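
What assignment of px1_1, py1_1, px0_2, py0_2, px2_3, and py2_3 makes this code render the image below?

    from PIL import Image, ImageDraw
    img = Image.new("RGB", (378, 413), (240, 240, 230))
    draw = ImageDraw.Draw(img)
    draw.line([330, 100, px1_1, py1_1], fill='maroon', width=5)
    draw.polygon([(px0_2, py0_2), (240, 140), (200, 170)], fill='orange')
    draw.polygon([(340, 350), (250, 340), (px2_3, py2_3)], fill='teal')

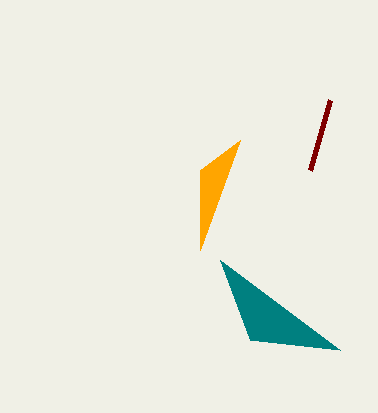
px1_1 = 310; py1_1 = 170; px0_2 = 200; py0_2 = 250; px2_3 = 220; py2_3 = 260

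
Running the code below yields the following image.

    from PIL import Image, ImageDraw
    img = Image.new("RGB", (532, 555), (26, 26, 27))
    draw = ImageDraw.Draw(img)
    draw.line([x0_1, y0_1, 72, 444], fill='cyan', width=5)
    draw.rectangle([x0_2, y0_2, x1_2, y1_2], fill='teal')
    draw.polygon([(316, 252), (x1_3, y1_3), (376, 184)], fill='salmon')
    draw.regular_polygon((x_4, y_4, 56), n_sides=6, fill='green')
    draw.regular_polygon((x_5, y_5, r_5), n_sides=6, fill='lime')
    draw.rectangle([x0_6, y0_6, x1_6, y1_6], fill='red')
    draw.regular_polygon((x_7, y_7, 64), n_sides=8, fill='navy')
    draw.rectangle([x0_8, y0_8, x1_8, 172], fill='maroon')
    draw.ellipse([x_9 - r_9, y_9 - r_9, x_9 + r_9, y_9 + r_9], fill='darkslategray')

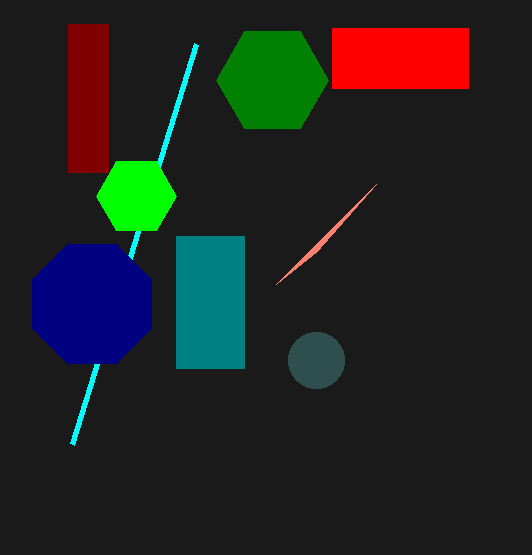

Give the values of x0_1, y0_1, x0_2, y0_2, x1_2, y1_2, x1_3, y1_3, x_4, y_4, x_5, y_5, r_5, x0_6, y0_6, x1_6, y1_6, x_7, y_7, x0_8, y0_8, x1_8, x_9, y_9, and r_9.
x0_1 = 196; y0_1 = 44; x0_2 = 176; y0_2 = 236; x1_2 = 244; y1_2 = 368; x1_3 = 276; y1_3 = 284; x_4 = 272; y_4 = 80; x_5 = 136; y_5 = 196; r_5 = 40; x0_6 = 332; y0_6 = 28; x1_6 = 468; y1_6 = 88; x_7 = 92; y_7 = 304; x0_8 = 68; y0_8 = 24; x1_8 = 108; x_9 = 316; y_9 = 360; r_9 = 28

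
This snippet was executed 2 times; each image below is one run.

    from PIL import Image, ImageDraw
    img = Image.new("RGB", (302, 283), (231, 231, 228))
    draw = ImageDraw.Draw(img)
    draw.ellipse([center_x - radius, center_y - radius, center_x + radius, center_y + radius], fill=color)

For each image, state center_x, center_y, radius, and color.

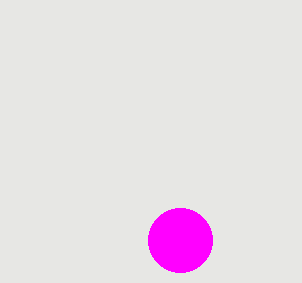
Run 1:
center_x = 180, center_y = 240, radius = 32, color = 'magenta'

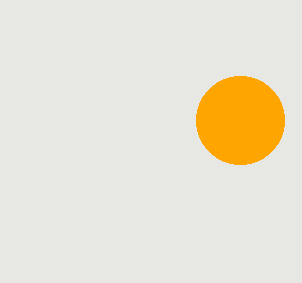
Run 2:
center_x = 240; center_y = 120; radius = 44; color = 'orange'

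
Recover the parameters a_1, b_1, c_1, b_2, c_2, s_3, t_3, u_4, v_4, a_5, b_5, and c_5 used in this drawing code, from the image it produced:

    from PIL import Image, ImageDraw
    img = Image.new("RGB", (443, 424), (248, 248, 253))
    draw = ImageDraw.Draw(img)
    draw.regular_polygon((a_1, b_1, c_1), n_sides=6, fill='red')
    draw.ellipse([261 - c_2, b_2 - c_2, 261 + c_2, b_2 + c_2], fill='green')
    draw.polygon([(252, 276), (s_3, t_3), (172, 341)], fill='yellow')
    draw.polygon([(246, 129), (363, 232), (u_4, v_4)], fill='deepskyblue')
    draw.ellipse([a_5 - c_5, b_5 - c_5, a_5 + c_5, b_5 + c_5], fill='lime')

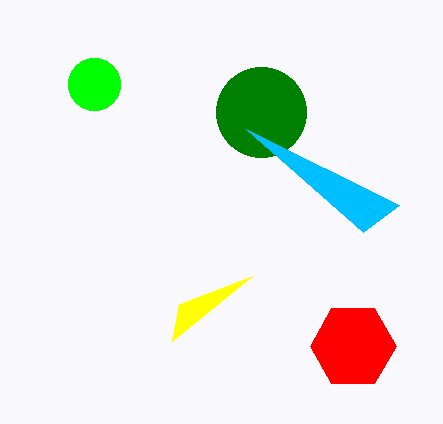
a_1 = 353
b_1 = 346
c_1 = 43
b_2 = 112
c_2 = 45
s_3 = 179
t_3 = 304
u_4 = 399
v_4 = 205
a_5 = 94
b_5 = 84
c_5 = 26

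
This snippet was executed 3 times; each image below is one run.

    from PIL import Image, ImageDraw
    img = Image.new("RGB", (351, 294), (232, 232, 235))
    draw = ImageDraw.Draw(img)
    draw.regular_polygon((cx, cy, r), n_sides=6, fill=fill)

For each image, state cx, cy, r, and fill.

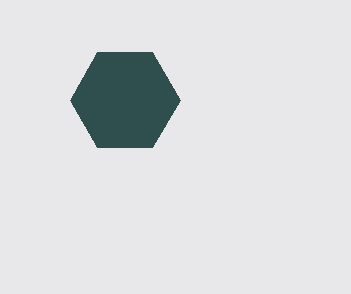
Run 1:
cx = 125; cy = 100; r = 55; fill = 'darkslategray'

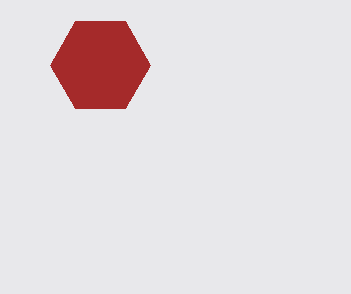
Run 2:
cx = 100, cy = 65, r = 50, fill = 'brown'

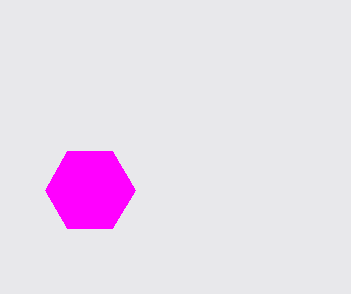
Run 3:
cx = 90
cy = 190
r = 45
fill = 'magenta'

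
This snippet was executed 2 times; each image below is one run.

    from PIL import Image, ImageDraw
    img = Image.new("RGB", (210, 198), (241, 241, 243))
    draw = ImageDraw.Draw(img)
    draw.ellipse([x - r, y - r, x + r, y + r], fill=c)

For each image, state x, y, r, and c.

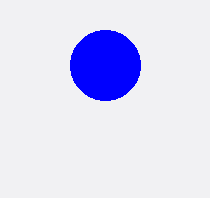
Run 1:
x = 105, y = 65, r = 35, c = 'blue'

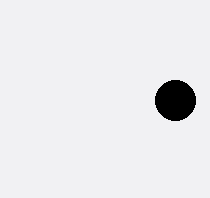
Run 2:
x = 175; y = 100; r = 20; c = 'black'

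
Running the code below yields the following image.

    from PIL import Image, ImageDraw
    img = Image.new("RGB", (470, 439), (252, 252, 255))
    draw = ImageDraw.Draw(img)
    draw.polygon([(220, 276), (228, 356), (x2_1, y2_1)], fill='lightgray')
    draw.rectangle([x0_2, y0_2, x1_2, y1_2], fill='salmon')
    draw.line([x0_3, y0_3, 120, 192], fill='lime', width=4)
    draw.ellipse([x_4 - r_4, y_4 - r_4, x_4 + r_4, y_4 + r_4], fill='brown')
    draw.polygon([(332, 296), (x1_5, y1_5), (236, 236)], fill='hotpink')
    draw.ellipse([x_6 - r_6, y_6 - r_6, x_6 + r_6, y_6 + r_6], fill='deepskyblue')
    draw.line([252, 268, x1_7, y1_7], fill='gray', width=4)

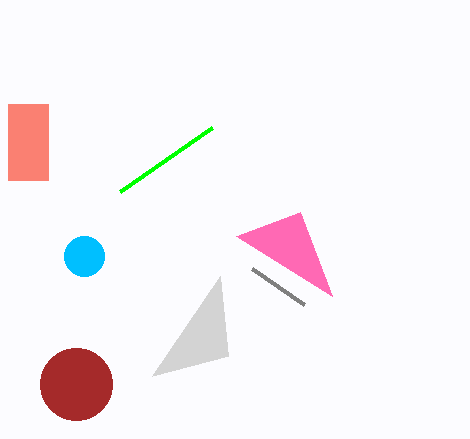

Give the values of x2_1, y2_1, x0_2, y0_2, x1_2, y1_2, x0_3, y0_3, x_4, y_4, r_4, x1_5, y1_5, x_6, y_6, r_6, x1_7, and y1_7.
x2_1 = 152, y2_1 = 376, x0_2 = 8, y0_2 = 104, x1_2 = 48, y1_2 = 180, x0_3 = 212, y0_3 = 128, x_4 = 76, y_4 = 384, r_4 = 36, x1_5 = 300, y1_5 = 212, x_6 = 84, y_6 = 256, r_6 = 20, x1_7 = 304, y1_7 = 304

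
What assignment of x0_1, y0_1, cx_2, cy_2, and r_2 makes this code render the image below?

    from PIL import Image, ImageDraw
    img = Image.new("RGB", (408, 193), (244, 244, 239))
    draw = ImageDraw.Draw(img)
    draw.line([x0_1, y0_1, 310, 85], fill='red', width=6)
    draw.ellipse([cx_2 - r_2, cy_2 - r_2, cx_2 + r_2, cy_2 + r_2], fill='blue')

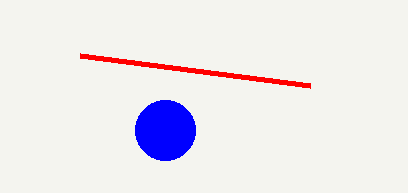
x0_1 = 80; y0_1 = 55; cx_2 = 165; cy_2 = 130; r_2 = 30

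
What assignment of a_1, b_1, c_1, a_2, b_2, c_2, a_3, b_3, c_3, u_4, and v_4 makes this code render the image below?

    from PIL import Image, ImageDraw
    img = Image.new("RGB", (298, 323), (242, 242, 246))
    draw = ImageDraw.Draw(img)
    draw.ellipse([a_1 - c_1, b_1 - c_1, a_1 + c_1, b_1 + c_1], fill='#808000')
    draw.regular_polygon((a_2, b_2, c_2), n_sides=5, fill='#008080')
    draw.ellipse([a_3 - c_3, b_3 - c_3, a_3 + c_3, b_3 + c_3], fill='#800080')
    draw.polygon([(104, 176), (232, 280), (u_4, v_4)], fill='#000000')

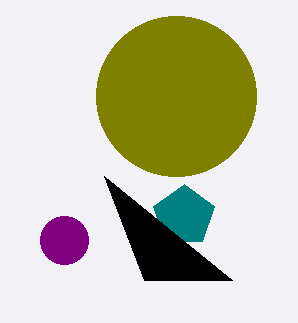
a_1 = 176; b_1 = 96; c_1 = 80; a_2 = 184; b_2 = 216; c_2 = 32; a_3 = 64; b_3 = 240; c_3 = 24; u_4 = 144; v_4 = 280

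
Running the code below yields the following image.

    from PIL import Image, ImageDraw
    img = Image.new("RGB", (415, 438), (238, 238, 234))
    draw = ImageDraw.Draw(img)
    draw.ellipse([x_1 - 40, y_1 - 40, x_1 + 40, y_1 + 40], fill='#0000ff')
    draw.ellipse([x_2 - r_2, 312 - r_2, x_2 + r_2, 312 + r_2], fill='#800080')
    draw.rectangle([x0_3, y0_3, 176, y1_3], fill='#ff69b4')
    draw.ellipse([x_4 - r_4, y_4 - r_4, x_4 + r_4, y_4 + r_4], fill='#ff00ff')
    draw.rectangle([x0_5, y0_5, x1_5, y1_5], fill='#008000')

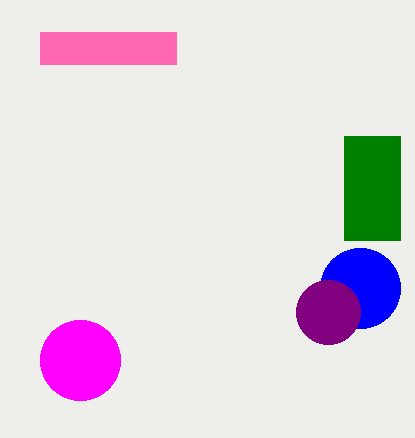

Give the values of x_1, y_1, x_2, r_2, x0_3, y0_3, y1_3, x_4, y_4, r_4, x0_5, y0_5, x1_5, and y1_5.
x_1 = 360; y_1 = 288; x_2 = 328; r_2 = 32; x0_3 = 40; y0_3 = 32; y1_3 = 64; x_4 = 80; y_4 = 360; r_4 = 40; x0_5 = 344; y0_5 = 136; x1_5 = 400; y1_5 = 240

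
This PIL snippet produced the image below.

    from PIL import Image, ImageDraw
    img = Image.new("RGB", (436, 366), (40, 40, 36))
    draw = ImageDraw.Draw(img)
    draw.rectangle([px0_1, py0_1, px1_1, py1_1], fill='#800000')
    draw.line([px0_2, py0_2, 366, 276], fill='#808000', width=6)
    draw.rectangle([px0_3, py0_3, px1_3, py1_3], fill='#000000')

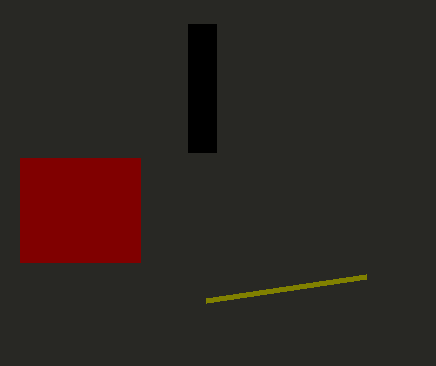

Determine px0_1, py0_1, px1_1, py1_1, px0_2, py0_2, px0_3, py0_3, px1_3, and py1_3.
px0_1 = 20; py0_1 = 158; px1_1 = 140; py1_1 = 262; px0_2 = 206; py0_2 = 300; px0_3 = 188; py0_3 = 24; px1_3 = 216; py1_3 = 152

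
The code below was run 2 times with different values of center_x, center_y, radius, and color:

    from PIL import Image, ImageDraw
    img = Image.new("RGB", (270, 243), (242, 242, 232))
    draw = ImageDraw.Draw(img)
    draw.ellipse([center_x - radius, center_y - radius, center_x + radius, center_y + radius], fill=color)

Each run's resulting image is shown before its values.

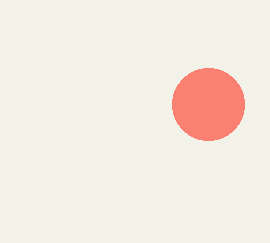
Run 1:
center_x = 208
center_y = 104
radius = 36
color = 'salmon'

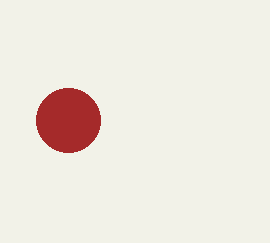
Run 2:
center_x = 68; center_y = 120; radius = 32; color = 'brown'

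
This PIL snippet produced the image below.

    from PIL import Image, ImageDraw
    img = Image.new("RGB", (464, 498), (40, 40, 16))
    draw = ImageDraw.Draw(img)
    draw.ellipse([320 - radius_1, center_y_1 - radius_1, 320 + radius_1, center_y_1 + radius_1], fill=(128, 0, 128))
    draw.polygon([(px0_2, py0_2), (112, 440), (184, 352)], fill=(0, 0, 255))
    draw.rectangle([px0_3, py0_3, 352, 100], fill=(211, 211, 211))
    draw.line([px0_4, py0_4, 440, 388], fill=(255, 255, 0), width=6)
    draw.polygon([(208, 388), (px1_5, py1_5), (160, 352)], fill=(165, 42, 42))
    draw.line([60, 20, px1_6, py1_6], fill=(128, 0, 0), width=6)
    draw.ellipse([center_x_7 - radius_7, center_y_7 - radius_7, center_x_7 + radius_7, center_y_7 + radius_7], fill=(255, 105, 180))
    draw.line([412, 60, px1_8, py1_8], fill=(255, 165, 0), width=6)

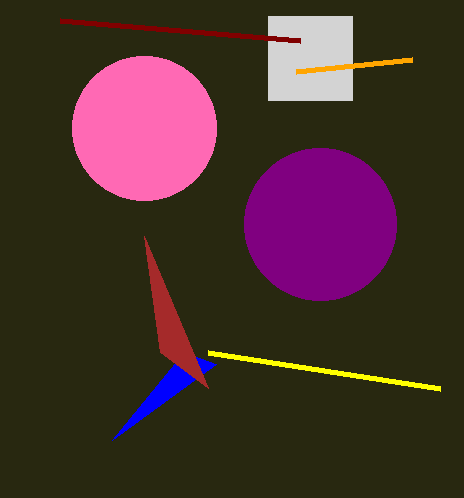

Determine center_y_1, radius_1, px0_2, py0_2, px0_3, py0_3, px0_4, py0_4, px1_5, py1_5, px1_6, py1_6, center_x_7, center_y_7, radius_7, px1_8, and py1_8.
center_y_1 = 224
radius_1 = 76
px0_2 = 216
py0_2 = 364
px0_3 = 268
py0_3 = 16
px0_4 = 208
py0_4 = 352
px1_5 = 144
py1_5 = 236
px1_6 = 300
py1_6 = 40
center_x_7 = 144
center_y_7 = 128
radius_7 = 72
px1_8 = 296
py1_8 = 72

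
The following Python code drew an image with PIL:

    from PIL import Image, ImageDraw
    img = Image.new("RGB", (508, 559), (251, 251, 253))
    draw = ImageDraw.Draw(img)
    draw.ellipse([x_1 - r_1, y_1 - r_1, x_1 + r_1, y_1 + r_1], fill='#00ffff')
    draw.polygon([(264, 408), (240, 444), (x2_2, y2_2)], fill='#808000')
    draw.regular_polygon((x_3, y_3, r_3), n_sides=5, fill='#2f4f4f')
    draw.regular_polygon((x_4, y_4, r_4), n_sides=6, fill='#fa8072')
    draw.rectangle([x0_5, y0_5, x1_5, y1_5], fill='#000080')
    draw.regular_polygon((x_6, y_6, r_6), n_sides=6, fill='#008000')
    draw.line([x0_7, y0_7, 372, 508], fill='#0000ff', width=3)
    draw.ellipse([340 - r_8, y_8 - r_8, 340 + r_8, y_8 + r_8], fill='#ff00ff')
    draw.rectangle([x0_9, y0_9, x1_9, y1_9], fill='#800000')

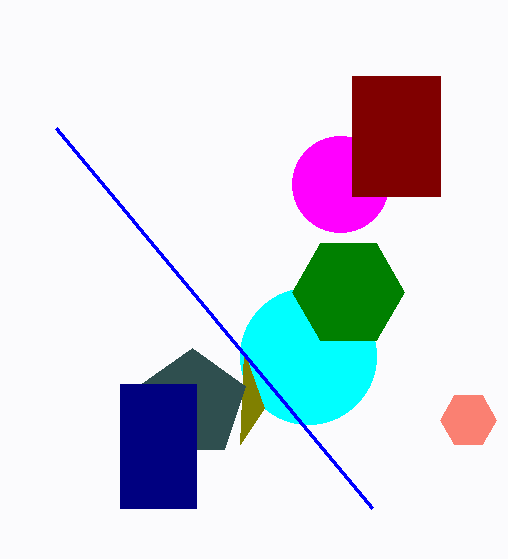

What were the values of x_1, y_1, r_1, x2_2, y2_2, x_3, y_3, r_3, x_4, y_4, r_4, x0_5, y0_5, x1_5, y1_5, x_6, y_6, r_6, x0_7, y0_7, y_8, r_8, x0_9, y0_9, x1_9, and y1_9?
x_1 = 308, y_1 = 356, r_1 = 68, x2_2 = 244, y2_2 = 352, x_3 = 192, y_3 = 404, r_3 = 56, x_4 = 468, y_4 = 420, r_4 = 28, x0_5 = 120, y0_5 = 384, x1_5 = 196, y1_5 = 508, x_6 = 348, y_6 = 292, r_6 = 56, x0_7 = 56, y0_7 = 128, y_8 = 184, r_8 = 48, x0_9 = 352, y0_9 = 76, x1_9 = 440, y1_9 = 196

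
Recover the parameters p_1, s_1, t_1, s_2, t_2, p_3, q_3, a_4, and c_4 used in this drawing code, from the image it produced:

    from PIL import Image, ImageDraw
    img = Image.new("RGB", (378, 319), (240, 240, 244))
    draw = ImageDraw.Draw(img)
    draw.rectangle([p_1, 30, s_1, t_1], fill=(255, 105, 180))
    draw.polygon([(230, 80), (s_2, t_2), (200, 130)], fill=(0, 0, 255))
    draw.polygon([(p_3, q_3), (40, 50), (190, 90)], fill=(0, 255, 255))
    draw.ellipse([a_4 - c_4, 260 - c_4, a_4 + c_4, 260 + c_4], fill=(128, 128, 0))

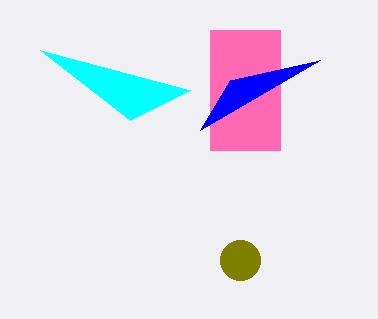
p_1 = 210
s_1 = 280
t_1 = 150
s_2 = 320
t_2 = 60
p_3 = 130
q_3 = 120
a_4 = 240
c_4 = 20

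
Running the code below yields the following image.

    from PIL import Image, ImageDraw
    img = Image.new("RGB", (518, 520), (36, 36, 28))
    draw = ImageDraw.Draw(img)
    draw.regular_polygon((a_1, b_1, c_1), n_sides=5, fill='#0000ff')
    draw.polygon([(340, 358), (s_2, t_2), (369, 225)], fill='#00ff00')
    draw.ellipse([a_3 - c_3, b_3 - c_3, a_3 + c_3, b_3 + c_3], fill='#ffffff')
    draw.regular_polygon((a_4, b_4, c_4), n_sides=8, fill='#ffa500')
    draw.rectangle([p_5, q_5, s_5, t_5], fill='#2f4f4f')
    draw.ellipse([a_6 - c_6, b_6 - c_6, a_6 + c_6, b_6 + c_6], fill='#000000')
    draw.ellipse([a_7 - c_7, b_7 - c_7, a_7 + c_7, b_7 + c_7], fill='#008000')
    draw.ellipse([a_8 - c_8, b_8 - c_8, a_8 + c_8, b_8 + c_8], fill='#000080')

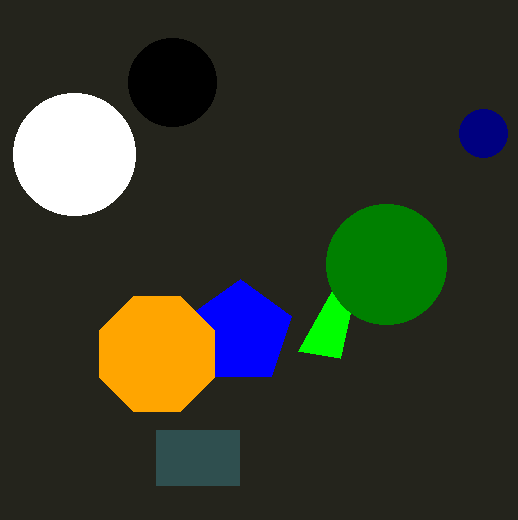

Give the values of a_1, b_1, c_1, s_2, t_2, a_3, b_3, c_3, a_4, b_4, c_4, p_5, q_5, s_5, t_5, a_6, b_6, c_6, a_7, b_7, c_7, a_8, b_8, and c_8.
a_1 = 240, b_1 = 333, c_1 = 54, s_2 = 298, t_2 = 351, a_3 = 74, b_3 = 154, c_3 = 61, a_4 = 157, b_4 = 354, c_4 = 62, p_5 = 156, q_5 = 430, s_5 = 239, t_5 = 485, a_6 = 172, b_6 = 82, c_6 = 44, a_7 = 386, b_7 = 264, c_7 = 60, a_8 = 483, b_8 = 133, c_8 = 24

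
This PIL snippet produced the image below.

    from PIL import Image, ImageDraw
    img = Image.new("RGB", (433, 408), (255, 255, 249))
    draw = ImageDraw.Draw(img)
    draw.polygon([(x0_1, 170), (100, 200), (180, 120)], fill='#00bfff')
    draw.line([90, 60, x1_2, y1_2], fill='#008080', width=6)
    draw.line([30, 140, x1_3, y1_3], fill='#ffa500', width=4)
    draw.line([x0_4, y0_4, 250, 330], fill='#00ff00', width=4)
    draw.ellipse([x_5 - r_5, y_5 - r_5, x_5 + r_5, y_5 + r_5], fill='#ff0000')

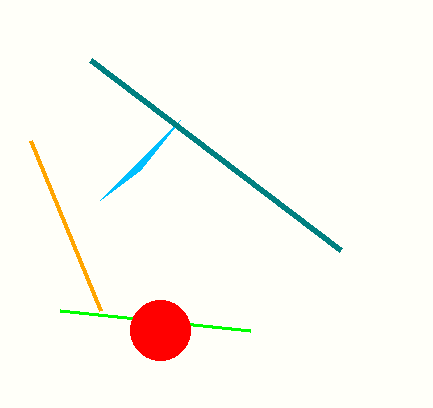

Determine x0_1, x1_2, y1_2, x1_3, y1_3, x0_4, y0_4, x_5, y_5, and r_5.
x0_1 = 140, x1_2 = 340, y1_2 = 250, x1_3 = 100, y1_3 = 310, x0_4 = 60, y0_4 = 310, x_5 = 160, y_5 = 330, r_5 = 30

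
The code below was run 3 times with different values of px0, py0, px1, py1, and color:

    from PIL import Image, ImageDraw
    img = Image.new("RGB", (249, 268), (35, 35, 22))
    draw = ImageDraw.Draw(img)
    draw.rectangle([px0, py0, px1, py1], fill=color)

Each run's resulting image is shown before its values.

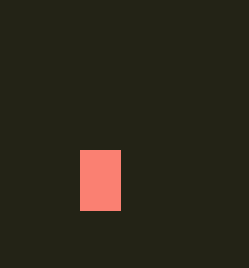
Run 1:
px0 = 80; py0 = 150; px1 = 120; py1 = 210; color = 'salmon'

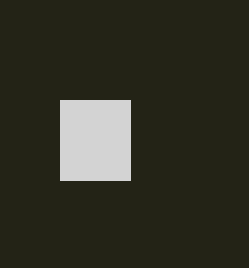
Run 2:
px0 = 60; py0 = 100; px1 = 130; py1 = 180; color = 'lightgray'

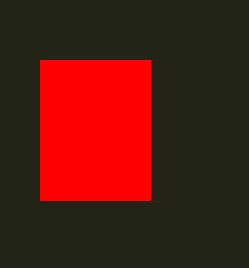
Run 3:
px0 = 40; py0 = 60; px1 = 150; py1 = 200; color = 'red'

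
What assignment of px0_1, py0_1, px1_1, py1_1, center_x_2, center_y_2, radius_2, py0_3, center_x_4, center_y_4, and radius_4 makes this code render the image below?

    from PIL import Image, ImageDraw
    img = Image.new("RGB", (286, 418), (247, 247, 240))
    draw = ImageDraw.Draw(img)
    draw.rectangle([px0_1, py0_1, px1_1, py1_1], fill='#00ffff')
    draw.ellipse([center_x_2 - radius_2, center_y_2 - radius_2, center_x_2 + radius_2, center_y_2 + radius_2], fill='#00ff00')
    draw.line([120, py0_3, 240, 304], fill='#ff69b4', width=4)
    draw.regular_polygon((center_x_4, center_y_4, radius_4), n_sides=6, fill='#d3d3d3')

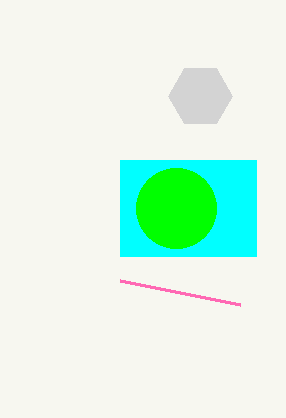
px0_1 = 120, py0_1 = 160, px1_1 = 256, py1_1 = 256, center_x_2 = 176, center_y_2 = 208, radius_2 = 40, py0_3 = 280, center_x_4 = 200, center_y_4 = 96, radius_4 = 32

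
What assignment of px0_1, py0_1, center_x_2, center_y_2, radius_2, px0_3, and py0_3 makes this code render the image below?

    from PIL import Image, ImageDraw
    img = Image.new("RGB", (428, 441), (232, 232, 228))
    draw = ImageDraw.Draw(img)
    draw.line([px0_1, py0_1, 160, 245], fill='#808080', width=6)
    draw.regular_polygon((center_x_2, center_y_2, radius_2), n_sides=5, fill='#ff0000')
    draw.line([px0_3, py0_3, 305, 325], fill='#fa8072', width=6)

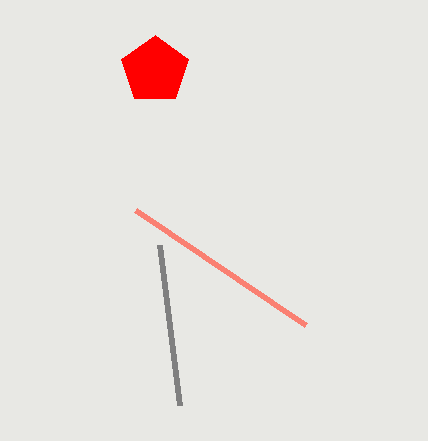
px0_1 = 180; py0_1 = 405; center_x_2 = 155; center_y_2 = 70; radius_2 = 35; px0_3 = 135; py0_3 = 210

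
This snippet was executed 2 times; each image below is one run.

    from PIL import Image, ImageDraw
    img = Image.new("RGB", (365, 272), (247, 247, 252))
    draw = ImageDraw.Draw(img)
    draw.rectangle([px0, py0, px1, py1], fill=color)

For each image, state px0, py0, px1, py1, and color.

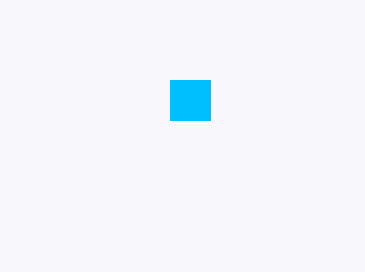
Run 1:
px0 = 170; py0 = 80; px1 = 210; py1 = 120; color = 'deepskyblue'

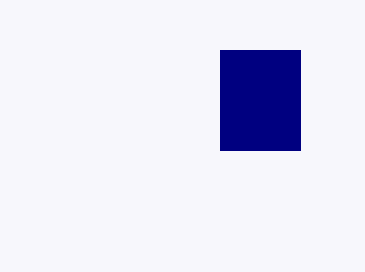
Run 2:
px0 = 220
py0 = 50
px1 = 300
py1 = 150
color = 'navy'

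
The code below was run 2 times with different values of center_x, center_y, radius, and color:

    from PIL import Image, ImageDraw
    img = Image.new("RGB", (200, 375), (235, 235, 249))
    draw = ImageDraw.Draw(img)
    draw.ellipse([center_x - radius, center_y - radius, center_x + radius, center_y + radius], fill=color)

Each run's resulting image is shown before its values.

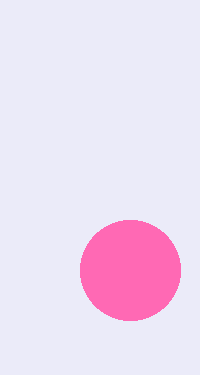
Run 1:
center_x = 130; center_y = 270; radius = 50; color = 'hotpink'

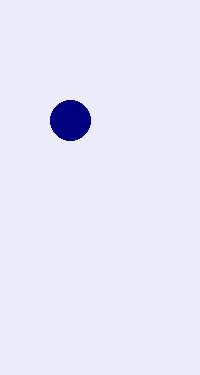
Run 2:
center_x = 70; center_y = 120; radius = 20; color = 'navy'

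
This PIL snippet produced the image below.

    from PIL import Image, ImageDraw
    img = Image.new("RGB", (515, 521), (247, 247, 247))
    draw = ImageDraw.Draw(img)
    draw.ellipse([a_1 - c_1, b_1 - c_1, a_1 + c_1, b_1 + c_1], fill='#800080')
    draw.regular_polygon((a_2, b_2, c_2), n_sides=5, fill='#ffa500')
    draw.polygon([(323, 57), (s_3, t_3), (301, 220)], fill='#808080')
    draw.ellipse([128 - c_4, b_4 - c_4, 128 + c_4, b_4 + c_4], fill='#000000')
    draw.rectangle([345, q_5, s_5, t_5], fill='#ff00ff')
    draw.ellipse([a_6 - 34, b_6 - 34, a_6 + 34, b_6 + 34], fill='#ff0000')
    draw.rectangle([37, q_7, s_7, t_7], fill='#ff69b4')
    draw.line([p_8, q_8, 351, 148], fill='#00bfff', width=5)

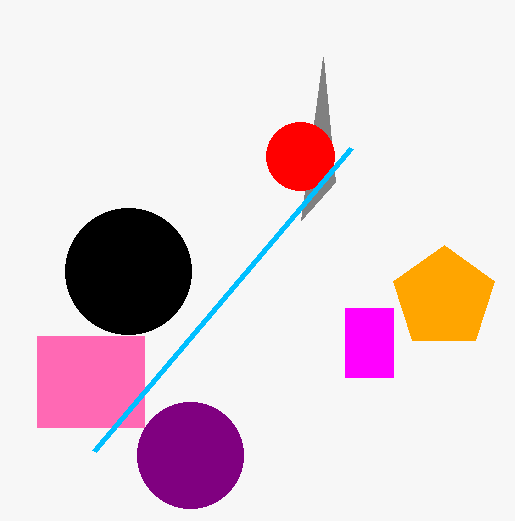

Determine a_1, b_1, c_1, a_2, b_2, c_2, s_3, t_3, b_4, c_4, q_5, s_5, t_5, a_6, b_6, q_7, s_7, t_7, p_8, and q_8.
a_1 = 190; b_1 = 455; c_1 = 53; a_2 = 444; b_2 = 298; c_2 = 53; s_3 = 335; t_3 = 182; b_4 = 271; c_4 = 63; q_5 = 308; s_5 = 393; t_5 = 377; a_6 = 300; b_6 = 156; q_7 = 336; s_7 = 144; t_7 = 427; p_8 = 94; q_8 = 451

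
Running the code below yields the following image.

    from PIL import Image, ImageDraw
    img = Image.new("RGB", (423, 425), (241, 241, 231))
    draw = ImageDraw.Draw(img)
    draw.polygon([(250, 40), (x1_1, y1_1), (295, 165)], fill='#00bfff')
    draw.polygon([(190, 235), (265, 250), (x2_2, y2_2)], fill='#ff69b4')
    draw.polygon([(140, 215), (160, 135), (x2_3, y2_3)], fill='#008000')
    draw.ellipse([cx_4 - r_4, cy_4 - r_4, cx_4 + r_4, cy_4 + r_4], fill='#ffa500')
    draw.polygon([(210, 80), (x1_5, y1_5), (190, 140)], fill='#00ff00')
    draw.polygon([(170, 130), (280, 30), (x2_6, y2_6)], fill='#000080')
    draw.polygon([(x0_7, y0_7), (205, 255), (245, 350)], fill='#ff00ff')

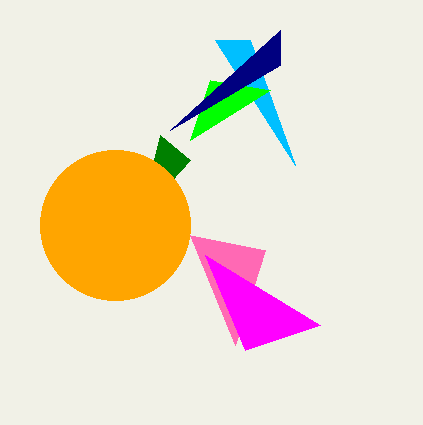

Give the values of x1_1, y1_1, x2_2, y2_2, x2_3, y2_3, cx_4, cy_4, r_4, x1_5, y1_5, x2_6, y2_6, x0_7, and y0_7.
x1_1 = 215; y1_1 = 40; x2_2 = 235; y2_2 = 345; x2_3 = 190; y2_3 = 160; cx_4 = 115; cy_4 = 225; r_4 = 75; x1_5 = 270; y1_5 = 90; x2_6 = 280; y2_6 = 65; x0_7 = 320; y0_7 = 325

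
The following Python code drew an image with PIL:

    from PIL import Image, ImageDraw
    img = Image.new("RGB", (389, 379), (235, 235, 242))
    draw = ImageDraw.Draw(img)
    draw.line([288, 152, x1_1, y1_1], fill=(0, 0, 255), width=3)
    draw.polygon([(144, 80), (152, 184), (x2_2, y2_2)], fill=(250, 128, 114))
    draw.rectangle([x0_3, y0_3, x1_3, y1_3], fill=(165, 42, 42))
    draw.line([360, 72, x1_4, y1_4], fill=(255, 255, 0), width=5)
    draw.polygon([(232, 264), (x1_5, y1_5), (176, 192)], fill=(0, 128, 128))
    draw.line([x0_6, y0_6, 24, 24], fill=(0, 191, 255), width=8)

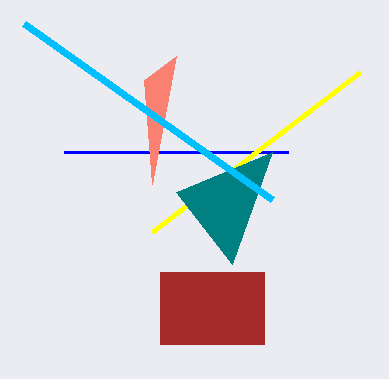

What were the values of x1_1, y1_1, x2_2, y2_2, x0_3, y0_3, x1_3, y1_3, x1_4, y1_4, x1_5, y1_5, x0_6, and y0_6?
x1_1 = 64, y1_1 = 152, x2_2 = 176, y2_2 = 56, x0_3 = 160, y0_3 = 272, x1_3 = 264, y1_3 = 344, x1_4 = 152, y1_4 = 232, x1_5 = 272, y1_5 = 152, x0_6 = 272, y0_6 = 200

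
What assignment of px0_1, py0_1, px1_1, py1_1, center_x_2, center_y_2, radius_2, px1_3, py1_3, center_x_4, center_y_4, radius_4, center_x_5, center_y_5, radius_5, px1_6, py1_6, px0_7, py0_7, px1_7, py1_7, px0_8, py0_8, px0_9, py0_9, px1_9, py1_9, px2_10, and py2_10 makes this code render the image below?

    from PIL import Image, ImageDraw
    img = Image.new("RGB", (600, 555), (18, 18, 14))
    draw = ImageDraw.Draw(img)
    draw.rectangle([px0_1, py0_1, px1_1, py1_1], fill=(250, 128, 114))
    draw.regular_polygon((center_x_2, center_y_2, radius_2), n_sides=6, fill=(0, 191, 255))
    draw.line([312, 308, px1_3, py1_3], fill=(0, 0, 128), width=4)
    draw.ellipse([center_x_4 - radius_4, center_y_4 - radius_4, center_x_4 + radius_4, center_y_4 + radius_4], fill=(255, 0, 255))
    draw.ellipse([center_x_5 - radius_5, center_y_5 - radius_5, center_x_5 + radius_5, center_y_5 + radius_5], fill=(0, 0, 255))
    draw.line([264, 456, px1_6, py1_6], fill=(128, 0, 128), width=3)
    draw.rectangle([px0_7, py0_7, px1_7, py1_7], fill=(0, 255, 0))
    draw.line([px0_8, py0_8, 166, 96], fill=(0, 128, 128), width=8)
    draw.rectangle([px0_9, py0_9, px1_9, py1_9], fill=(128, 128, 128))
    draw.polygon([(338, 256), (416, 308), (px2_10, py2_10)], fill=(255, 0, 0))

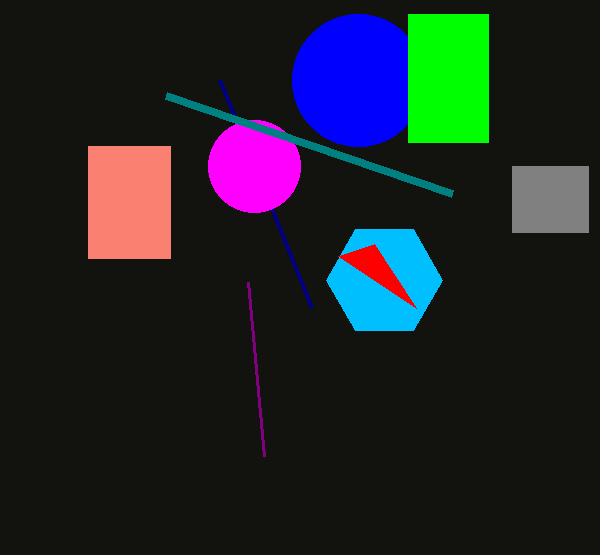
px0_1 = 88
py0_1 = 146
px1_1 = 170
py1_1 = 258
center_x_2 = 384
center_y_2 = 280
radius_2 = 58
px1_3 = 220
py1_3 = 80
center_x_4 = 254
center_y_4 = 166
radius_4 = 46
center_x_5 = 358
center_y_5 = 80
radius_5 = 66
px1_6 = 248
py1_6 = 282
px0_7 = 408
py0_7 = 14
px1_7 = 488
py1_7 = 142
px0_8 = 452
py0_8 = 194
px0_9 = 512
py0_9 = 166
px1_9 = 588
py1_9 = 232
px2_10 = 374
py2_10 = 244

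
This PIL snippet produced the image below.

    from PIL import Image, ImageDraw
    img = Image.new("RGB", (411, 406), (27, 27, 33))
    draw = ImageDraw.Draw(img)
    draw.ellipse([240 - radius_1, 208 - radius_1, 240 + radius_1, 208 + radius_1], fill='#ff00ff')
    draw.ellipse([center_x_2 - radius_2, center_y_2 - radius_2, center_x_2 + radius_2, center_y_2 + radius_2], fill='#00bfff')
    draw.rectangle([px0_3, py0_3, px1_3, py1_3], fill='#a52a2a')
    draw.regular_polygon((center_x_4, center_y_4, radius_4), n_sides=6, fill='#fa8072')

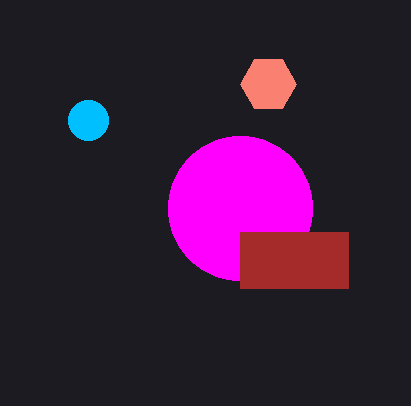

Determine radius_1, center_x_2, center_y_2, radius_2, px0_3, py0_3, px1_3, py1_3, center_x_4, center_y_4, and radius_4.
radius_1 = 72
center_x_2 = 88
center_y_2 = 120
radius_2 = 20
px0_3 = 240
py0_3 = 232
px1_3 = 348
py1_3 = 288
center_x_4 = 268
center_y_4 = 84
radius_4 = 28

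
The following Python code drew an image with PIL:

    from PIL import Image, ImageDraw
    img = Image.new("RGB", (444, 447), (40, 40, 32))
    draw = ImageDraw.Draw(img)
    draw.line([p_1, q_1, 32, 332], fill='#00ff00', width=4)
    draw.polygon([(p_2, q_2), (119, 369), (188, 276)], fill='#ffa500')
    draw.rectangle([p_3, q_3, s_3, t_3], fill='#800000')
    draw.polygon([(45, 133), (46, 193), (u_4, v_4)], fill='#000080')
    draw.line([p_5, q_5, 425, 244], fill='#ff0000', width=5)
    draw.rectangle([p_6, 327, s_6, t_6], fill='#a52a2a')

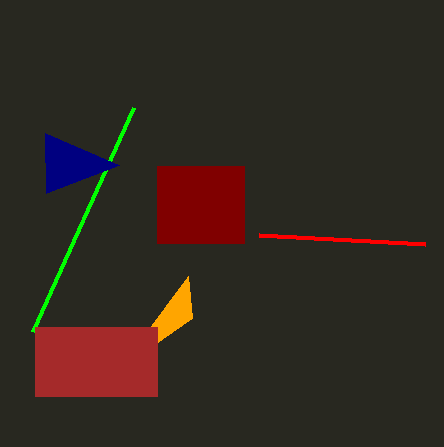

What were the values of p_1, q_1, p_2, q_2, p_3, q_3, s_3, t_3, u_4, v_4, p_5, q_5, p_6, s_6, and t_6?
p_1 = 133
q_1 = 108
p_2 = 192
q_2 = 318
p_3 = 157
q_3 = 166
s_3 = 244
t_3 = 243
u_4 = 119
v_4 = 165
p_5 = 259
q_5 = 235
p_6 = 35
s_6 = 157
t_6 = 396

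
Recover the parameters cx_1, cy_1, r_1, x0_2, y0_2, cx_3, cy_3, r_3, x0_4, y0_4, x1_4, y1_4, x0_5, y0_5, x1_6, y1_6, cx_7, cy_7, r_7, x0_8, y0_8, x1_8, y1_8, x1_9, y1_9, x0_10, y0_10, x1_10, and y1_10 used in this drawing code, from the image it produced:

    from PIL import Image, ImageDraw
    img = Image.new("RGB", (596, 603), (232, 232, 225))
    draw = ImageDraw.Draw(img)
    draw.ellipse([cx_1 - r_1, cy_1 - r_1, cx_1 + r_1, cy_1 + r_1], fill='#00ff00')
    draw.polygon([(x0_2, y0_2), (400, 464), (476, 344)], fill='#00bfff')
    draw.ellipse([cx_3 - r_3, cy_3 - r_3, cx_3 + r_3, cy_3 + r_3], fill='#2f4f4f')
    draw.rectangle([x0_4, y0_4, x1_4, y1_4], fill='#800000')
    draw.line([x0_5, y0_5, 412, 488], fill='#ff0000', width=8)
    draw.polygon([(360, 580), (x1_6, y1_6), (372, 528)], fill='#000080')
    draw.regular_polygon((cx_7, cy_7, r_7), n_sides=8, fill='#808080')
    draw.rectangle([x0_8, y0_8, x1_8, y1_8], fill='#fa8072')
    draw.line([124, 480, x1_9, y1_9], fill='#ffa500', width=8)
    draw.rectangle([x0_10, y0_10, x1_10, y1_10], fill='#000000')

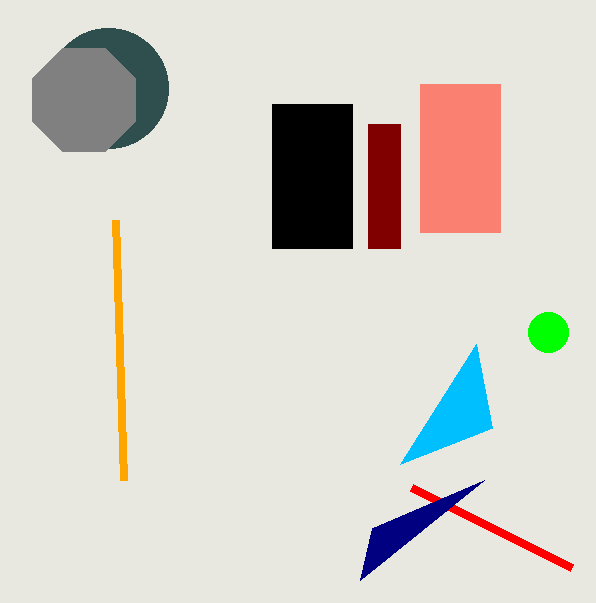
cx_1 = 548; cy_1 = 332; r_1 = 20; x0_2 = 492; y0_2 = 428; cx_3 = 108; cy_3 = 88; r_3 = 60; x0_4 = 368; y0_4 = 124; x1_4 = 400; y1_4 = 248; x0_5 = 572; y0_5 = 568; x1_6 = 484; y1_6 = 480; cx_7 = 84; cy_7 = 100; r_7 = 56; x0_8 = 420; y0_8 = 84; x1_8 = 500; y1_8 = 232; x1_9 = 116; y1_9 = 220; x0_10 = 272; y0_10 = 104; x1_10 = 352; y1_10 = 248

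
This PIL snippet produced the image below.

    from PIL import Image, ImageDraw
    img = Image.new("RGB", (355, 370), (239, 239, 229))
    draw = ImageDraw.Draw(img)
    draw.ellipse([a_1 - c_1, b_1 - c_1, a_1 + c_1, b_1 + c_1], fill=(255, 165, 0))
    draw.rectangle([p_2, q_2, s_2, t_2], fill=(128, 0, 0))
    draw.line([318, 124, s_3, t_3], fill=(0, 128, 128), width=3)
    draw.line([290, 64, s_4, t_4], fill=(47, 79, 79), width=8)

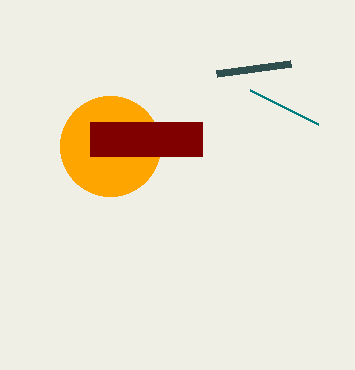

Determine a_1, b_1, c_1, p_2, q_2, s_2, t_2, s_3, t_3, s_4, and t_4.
a_1 = 110, b_1 = 146, c_1 = 50, p_2 = 90, q_2 = 122, s_2 = 202, t_2 = 156, s_3 = 250, t_3 = 90, s_4 = 216, t_4 = 74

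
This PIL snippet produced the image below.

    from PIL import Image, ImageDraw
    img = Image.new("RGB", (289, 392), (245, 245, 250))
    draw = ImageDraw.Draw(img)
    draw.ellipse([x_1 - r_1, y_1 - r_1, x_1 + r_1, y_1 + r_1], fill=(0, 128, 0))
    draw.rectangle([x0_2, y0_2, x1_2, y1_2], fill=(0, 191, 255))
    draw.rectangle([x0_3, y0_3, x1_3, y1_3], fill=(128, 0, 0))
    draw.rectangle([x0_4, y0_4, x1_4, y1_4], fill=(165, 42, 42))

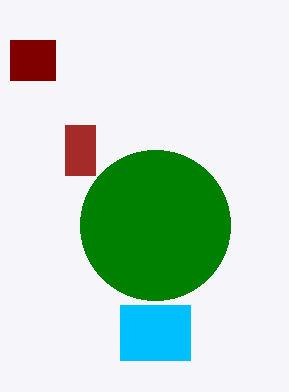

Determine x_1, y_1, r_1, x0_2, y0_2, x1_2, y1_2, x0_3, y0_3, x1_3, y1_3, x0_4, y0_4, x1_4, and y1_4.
x_1 = 155, y_1 = 225, r_1 = 75, x0_2 = 120, y0_2 = 305, x1_2 = 190, y1_2 = 360, x0_3 = 10, y0_3 = 40, x1_3 = 55, y1_3 = 80, x0_4 = 65, y0_4 = 125, x1_4 = 95, y1_4 = 175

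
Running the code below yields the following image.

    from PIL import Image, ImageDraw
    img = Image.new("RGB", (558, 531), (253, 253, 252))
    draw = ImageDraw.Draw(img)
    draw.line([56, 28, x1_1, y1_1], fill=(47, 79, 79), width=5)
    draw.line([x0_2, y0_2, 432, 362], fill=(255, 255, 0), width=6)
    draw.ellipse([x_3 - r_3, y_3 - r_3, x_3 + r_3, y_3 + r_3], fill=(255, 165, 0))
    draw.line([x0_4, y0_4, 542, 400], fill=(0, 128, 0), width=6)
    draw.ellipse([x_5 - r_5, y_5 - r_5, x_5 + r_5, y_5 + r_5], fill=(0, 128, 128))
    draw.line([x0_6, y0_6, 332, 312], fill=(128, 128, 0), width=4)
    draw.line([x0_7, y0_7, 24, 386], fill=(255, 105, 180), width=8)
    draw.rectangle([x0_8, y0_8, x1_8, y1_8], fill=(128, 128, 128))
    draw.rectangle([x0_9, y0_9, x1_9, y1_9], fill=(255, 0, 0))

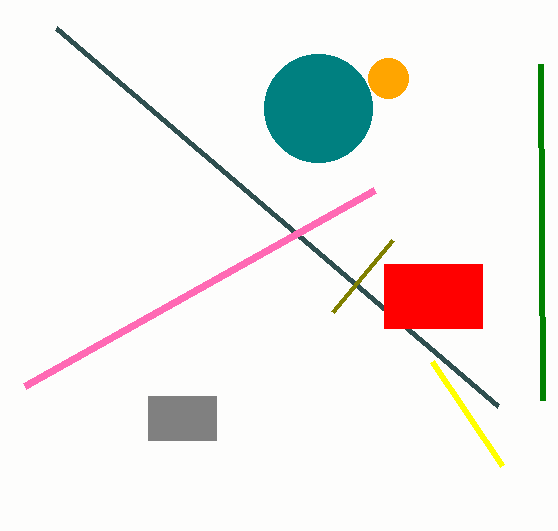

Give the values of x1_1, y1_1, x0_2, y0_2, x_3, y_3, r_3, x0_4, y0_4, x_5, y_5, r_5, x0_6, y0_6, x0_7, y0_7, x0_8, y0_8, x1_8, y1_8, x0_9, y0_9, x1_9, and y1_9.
x1_1 = 498, y1_1 = 406, x0_2 = 502, y0_2 = 466, x_3 = 388, y_3 = 78, r_3 = 20, x0_4 = 540, y0_4 = 64, x_5 = 318, y_5 = 108, r_5 = 54, x0_6 = 392, y0_6 = 240, x0_7 = 374, y0_7 = 190, x0_8 = 148, y0_8 = 396, x1_8 = 216, y1_8 = 440, x0_9 = 384, y0_9 = 264, x1_9 = 482, y1_9 = 328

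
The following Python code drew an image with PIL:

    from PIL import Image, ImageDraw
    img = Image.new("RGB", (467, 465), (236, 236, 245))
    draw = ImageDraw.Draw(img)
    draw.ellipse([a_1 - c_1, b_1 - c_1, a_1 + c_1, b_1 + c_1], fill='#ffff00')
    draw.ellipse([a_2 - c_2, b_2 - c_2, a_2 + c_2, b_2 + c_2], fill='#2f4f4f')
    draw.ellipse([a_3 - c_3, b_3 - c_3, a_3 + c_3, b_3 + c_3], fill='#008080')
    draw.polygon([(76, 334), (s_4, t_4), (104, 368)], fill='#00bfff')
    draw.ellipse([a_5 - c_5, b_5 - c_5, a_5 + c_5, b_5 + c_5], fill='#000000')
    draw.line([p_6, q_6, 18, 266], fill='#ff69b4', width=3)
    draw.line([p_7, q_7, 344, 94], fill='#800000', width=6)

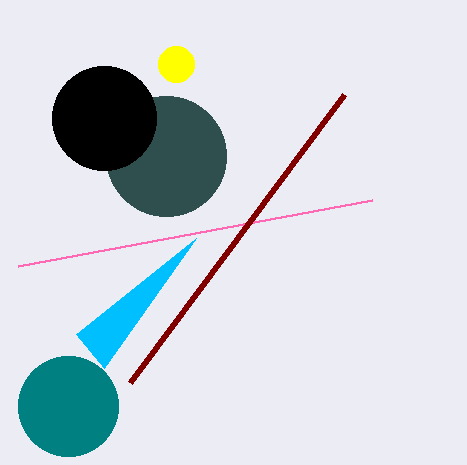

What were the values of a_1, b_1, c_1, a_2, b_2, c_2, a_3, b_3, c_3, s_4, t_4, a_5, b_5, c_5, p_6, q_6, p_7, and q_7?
a_1 = 176
b_1 = 64
c_1 = 18
a_2 = 166
b_2 = 156
c_2 = 60
a_3 = 68
b_3 = 406
c_3 = 50
s_4 = 196
t_4 = 238
a_5 = 104
b_5 = 118
c_5 = 52
p_6 = 372
q_6 = 200
p_7 = 130
q_7 = 382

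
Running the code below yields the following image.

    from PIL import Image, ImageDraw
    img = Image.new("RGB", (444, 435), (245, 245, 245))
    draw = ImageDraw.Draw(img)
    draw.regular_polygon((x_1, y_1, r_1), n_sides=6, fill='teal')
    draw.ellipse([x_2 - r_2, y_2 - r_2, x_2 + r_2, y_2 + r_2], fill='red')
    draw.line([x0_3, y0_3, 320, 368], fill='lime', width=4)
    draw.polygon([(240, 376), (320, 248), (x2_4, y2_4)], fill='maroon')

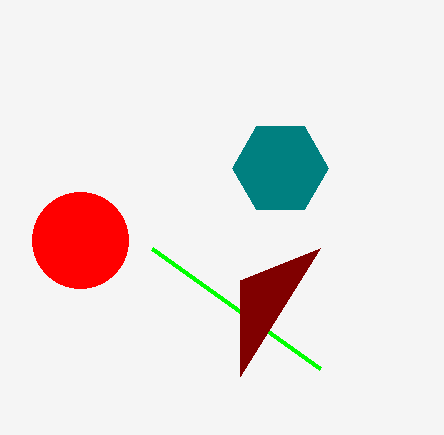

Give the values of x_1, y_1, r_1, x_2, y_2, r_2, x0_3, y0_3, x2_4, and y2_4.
x_1 = 280; y_1 = 168; r_1 = 48; x_2 = 80; y_2 = 240; r_2 = 48; x0_3 = 152; y0_3 = 248; x2_4 = 240; y2_4 = 280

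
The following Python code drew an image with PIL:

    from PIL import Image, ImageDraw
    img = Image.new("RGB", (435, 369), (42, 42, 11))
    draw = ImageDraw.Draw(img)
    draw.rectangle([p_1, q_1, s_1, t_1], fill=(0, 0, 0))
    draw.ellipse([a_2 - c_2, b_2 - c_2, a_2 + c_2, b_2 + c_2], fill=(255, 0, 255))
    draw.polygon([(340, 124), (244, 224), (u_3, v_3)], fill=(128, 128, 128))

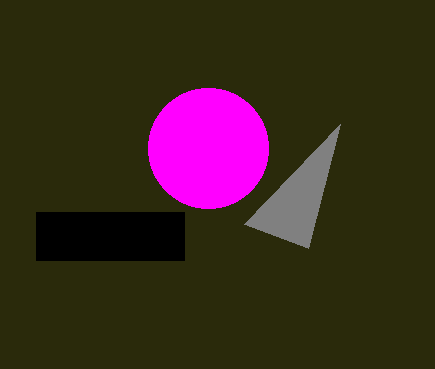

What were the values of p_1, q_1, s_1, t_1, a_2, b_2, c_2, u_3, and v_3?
p_1 = 36, q_1 = 212, s_1 = 184, t_1 = 260, a_2 = 208, b_2 = 148, c_2 = 60, u_3 = 308, v_3 = 248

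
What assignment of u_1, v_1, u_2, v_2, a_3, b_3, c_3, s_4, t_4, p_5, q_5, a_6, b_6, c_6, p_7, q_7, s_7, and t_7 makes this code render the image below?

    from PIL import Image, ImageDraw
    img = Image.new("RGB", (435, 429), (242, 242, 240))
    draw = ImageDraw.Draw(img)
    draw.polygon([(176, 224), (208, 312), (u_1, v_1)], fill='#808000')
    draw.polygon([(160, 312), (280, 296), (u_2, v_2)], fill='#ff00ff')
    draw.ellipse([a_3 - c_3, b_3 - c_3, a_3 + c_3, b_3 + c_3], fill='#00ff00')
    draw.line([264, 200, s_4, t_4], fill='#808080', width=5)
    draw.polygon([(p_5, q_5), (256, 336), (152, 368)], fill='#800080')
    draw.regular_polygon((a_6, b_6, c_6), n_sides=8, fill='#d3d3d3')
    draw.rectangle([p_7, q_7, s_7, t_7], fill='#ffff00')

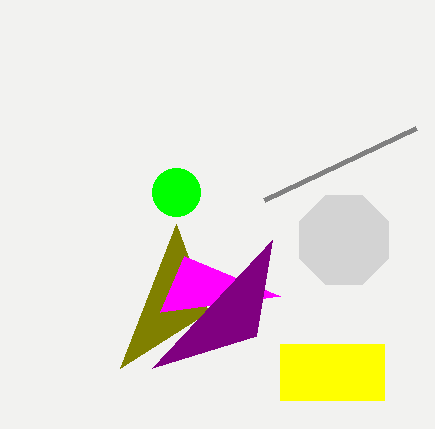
u_1 = 120; v_1 = 368; u_2 = 184; v_2 = 256; a_3 = 176; b_3 = 192; c_3 = 24; s_4 = 416; t_4 = 128; p_5 = 272; q_5 = 240; a_6 = 344; b_6 = 240; c_6 = 48; p_7 = 280; q_7 = 344; s_7 = 384; t_7 = 400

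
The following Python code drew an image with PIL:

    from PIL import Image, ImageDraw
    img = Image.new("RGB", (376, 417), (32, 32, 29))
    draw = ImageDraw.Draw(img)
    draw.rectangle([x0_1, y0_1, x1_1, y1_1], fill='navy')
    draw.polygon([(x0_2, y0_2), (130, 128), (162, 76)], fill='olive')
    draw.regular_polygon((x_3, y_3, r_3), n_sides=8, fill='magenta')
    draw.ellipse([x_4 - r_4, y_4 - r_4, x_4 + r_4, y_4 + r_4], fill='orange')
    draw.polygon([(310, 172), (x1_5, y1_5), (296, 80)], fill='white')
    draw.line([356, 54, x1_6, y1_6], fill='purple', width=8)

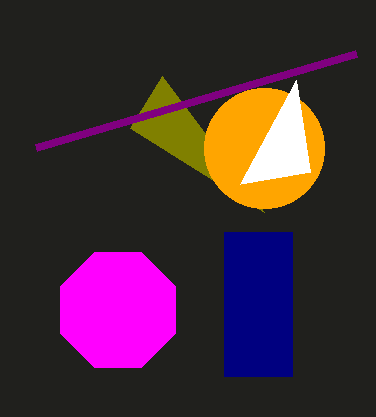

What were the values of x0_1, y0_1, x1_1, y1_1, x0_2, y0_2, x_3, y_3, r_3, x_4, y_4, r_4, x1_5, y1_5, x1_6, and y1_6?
x0_1 = 224; y0_1 = 232; x1_1 = 292; y1_1 = 376; x0_2 = 264; y0_2 = 212; x_3 = 118; y_3 = 310; r_3 = 62; x_4 = 264; y_4 = 148; r_4 = 60; x1_5 = 240; y1_5 = 184; x1_6 = 36; y1_6 = 148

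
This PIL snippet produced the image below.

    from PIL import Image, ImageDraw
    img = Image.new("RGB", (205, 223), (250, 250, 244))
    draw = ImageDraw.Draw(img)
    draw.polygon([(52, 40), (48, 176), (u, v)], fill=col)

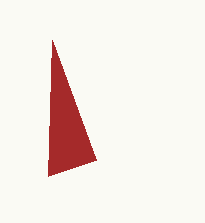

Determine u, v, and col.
u = 96
v = 160
col = 'brown'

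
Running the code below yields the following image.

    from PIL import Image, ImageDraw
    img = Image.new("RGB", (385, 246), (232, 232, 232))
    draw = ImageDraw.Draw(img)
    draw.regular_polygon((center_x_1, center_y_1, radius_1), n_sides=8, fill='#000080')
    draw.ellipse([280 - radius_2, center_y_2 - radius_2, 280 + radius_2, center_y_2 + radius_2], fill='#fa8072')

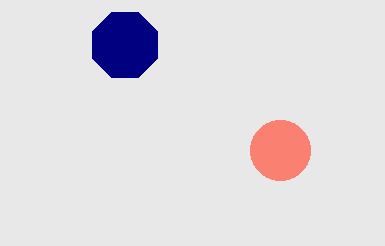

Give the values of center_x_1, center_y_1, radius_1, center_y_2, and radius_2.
center_x_1 = 125; center_y_1 = 45; radius_1 = 35; center_y_2 = 150; radius_2 = 30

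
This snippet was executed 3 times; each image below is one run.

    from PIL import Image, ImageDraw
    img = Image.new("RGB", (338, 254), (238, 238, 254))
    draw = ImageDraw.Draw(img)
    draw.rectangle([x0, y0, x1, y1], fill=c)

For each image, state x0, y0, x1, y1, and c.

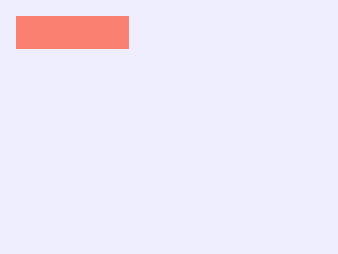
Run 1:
x0 = 16
y0 = 16
x1 = 128
y1 = 48
c = 'salmon'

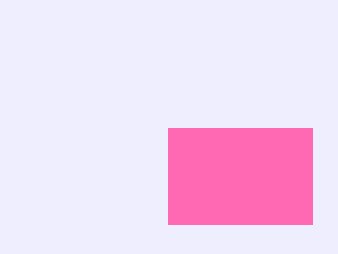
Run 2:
x0 = 168; y0 = 128; x1 = 312; y1 = 224; c = 'hotpink'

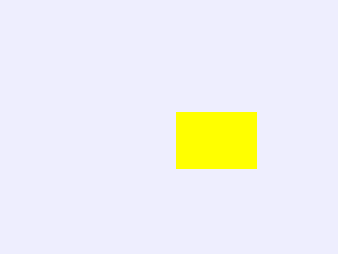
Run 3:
x0 = 176, y0 = 112, x1 = 256, y1 = 168, c = 'yellow'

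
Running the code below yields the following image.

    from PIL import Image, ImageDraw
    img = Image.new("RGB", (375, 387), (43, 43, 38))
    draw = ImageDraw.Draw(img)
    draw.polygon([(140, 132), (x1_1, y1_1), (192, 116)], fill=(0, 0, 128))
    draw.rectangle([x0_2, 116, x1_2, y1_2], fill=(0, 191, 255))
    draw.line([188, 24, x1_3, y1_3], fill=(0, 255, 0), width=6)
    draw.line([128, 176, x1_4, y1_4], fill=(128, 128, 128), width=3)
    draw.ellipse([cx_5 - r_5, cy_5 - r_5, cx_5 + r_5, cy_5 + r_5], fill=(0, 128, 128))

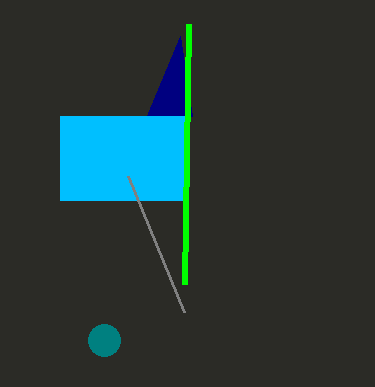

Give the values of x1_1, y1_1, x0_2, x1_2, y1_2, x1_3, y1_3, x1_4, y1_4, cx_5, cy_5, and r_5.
x1_1 = 180
y1_1 = 36
x0_2 = 60
x1_2 = 188
y1_2 = 200
x1_3 = 184
y1_3 = 284
x1_4 = 184
y1_4 = 312
cx_5 = 104
cy_5 = 340
r_5 = 16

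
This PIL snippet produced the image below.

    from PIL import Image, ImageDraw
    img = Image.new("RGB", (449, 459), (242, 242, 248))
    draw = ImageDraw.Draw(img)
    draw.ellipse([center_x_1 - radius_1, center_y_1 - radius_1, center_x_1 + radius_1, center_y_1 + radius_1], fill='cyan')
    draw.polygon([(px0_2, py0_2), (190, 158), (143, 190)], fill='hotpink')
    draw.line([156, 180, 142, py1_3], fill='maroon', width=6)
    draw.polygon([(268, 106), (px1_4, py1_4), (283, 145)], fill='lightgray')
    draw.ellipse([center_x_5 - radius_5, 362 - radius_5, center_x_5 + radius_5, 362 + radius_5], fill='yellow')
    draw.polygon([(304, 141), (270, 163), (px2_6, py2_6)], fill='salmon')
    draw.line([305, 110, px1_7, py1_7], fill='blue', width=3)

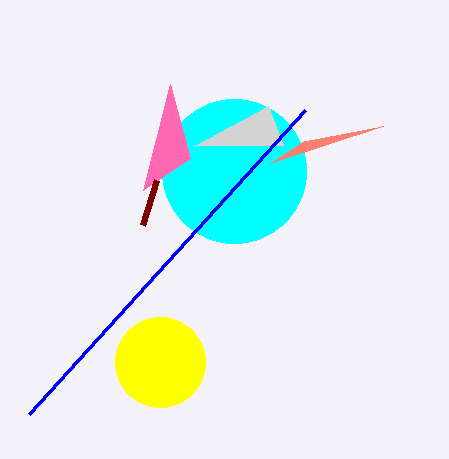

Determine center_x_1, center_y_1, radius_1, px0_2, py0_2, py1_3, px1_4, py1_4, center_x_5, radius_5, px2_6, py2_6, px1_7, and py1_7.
center_x_1 = 234; center_y_1 = 171; radius_1 = 72; px0_2 = 170; py0_2 = 84; py1_3 = 225; px1_4 = 194; py1_4 = 146; center_x_5 = 160; radius_5 = 45; px2_6 = 383; py2_6 = 126; px1_7 = 29; py1_7 = 414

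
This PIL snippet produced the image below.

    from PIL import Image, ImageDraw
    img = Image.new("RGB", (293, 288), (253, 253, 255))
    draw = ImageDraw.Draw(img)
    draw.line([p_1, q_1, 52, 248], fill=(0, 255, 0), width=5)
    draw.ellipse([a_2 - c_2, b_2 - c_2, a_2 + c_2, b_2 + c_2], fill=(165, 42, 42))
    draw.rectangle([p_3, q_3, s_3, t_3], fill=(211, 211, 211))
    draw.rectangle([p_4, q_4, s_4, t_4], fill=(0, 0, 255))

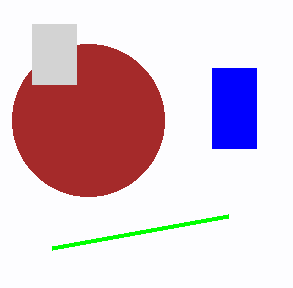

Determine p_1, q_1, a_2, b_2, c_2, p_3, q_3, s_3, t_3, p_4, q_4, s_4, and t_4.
p_1 = 228, q_1 = 216, a_2 = 88, b_2 = 120, c_2 = 76, p_3 = 32, q_3 = 24, s_3 = 76, t_3 = 84, p_4 = 212, q_4 = 68, s_4 = 256, t_4 = 148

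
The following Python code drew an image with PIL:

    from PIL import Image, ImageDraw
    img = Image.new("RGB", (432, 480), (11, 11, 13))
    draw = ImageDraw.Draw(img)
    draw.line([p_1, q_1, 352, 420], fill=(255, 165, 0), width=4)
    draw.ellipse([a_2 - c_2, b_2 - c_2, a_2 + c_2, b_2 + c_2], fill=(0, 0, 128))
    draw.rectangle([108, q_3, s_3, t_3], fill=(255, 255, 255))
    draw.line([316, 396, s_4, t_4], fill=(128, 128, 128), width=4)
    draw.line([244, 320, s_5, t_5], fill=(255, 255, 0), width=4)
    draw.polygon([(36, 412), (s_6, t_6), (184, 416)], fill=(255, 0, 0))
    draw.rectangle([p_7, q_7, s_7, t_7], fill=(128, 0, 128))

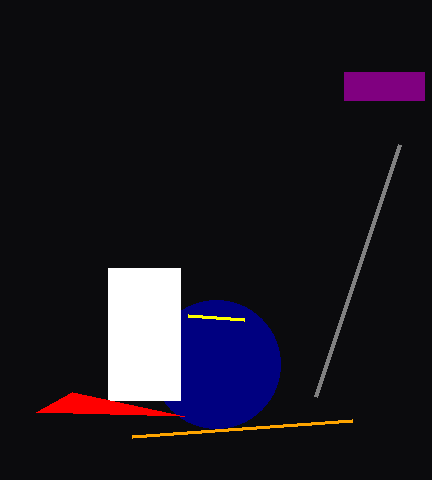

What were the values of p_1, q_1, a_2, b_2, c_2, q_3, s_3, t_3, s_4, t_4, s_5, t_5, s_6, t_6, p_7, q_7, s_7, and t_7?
p_1 = 132; q_1 = 436; a_2 = 216; b_2 = 364; c_2 = 64; q_3 = 268; s_3 = 180; t_3 = 400; s_4 = 400; t_4 = 144; s_5 = 188; t_5 = 316; s_6 = 72; t_6 = 392; p_7 = 344; q_7 = 72; s_7 = 424; t_7 = 100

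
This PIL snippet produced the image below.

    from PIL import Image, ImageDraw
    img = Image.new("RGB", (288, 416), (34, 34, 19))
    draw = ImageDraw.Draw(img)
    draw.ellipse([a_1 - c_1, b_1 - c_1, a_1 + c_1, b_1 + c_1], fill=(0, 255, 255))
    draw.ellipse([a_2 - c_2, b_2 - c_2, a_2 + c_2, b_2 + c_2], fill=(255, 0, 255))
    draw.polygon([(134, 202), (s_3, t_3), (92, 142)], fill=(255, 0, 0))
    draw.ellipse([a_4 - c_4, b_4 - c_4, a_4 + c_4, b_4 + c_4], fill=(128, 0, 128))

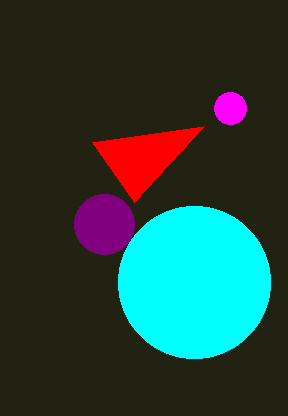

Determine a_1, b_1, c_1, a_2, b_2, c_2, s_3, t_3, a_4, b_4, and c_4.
a_1 = 194, b_1 = 282, c_1 = 76, a_2 = 230, b_2 = 108, c_2 = 16, s_3 = 204, t_3 = 126, a_4 = 104, b_4 = 224, c_4 = 30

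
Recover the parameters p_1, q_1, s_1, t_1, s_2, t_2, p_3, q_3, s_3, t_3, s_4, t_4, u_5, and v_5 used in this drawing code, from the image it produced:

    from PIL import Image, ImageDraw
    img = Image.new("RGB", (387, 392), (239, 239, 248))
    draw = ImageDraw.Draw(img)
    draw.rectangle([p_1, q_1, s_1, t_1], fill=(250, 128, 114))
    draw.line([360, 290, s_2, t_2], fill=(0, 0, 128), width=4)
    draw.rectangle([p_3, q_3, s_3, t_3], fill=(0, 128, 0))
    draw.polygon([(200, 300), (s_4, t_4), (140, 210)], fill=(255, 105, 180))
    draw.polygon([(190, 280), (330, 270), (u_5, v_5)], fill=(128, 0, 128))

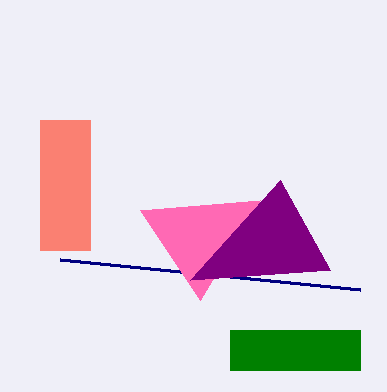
p_1 = 40, q_1 = 120, s_1 = 90, t_1 = 250, s_2 = 60, t_2 = 260, p_3 = 230, q_3 = 330, s_3 = 360, t_3 = 370, s_4 = 260, t_4 = 200, u_5 = 280, v_5 = 180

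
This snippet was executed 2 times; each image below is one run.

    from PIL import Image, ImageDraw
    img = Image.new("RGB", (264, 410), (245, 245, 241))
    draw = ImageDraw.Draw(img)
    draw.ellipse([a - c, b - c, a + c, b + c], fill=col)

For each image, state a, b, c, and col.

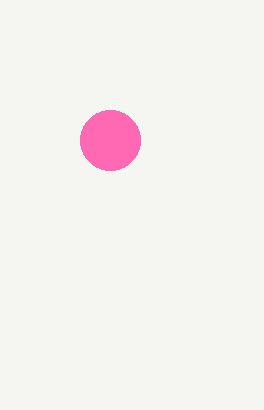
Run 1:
a = 110; b = 140; c = 30; col = 'hotpink'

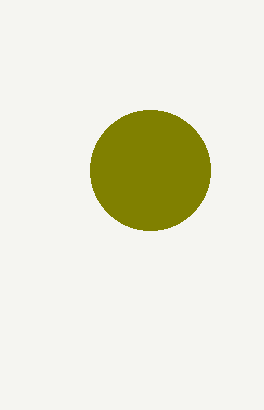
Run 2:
a = 150; b = 170; c = 60; col = 'olive'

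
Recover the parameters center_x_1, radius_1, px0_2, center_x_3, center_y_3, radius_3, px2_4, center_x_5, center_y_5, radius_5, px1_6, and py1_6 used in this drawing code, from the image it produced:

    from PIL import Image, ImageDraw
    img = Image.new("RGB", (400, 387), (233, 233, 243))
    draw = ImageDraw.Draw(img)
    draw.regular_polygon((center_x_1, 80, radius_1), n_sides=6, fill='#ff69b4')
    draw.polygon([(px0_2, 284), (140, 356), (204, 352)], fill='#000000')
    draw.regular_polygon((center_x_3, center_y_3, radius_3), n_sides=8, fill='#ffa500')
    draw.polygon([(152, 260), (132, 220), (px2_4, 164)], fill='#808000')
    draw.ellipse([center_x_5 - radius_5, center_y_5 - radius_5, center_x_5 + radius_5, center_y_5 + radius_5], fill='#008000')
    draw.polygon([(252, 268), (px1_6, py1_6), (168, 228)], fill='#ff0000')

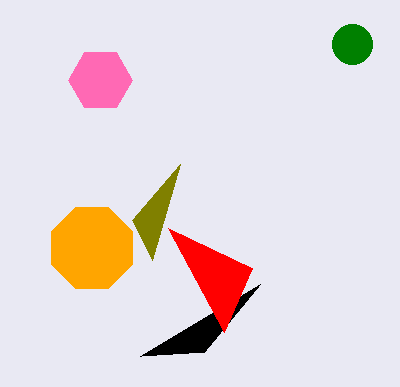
center_x_1 = 100
radius_1 = 32
px0_2 = 260
center_x_3 = 92
center_y_3 = 248
radius_3 = 44
px2_4 = 180
center_x_5 = 352
center_y_5 = 44
radius_5 = 20
px1_6 = 224
py1_6 = 332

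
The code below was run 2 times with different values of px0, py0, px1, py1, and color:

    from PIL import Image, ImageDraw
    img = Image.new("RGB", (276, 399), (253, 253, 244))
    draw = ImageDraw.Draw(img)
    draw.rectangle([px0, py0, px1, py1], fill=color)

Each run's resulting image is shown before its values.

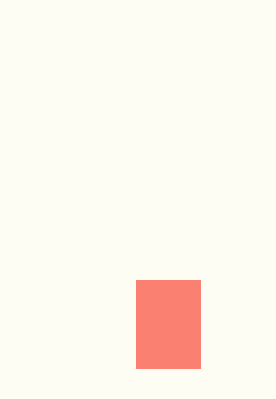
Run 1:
px0 = 136; py0 = 280; px1 = 200; py1 = 368; color = 'salmon'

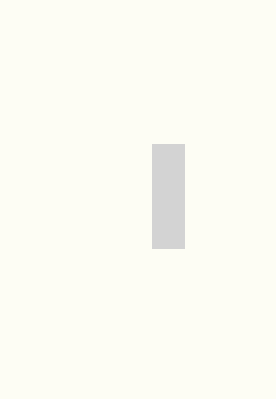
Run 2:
px0 = 152, py0 = 144, px1 = 184, py1 = 248, color = 'lightgray'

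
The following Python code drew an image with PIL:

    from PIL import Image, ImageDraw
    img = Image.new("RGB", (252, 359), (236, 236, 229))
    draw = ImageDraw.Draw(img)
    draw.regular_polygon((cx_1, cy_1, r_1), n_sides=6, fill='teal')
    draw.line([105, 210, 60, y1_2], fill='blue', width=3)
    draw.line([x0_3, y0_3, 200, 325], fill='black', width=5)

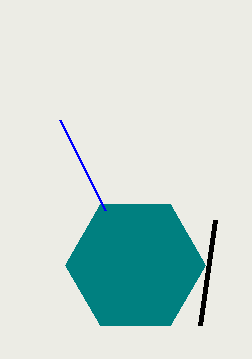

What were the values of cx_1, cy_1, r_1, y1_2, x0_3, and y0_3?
cx_1 = 135; cy_1 = 265; r_1 = 70; y1_2 = 120; x0_3 = 215; y0_3 = 220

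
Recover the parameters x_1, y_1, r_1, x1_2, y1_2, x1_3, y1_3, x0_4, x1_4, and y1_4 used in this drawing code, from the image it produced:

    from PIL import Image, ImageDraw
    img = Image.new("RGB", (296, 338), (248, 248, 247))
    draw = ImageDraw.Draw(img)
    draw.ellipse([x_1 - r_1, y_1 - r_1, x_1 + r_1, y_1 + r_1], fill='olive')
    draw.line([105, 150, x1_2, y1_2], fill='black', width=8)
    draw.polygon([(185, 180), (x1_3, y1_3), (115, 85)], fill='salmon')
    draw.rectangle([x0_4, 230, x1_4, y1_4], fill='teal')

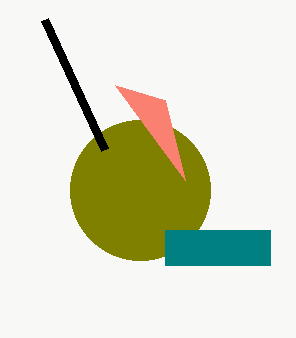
x_1 = 140; y_1 = 190; r_1 = 70; x1_2 = 45; y1_2 = 20; x1_3 = 165; y1_3 = 100; x0_4 = 165; x1_4 = 270; y1_4 = 265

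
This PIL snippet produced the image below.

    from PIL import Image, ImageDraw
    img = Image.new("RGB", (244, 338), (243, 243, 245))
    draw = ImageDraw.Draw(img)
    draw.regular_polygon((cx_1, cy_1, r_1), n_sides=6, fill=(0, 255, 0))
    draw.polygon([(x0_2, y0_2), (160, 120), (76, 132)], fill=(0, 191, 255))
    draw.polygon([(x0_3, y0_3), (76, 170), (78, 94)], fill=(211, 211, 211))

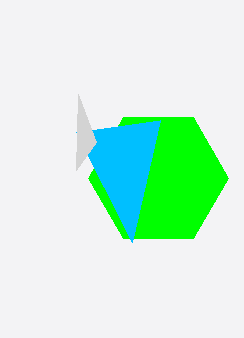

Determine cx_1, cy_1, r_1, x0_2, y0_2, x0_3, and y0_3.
cx_1 = 158, cy_1 = 178, r_1 = 70, x0_2 = 132, y0_2 = 242, x0_3 = 96, y0_3 = 142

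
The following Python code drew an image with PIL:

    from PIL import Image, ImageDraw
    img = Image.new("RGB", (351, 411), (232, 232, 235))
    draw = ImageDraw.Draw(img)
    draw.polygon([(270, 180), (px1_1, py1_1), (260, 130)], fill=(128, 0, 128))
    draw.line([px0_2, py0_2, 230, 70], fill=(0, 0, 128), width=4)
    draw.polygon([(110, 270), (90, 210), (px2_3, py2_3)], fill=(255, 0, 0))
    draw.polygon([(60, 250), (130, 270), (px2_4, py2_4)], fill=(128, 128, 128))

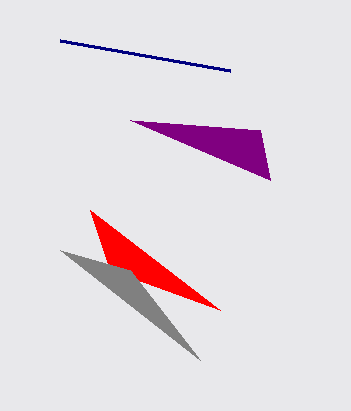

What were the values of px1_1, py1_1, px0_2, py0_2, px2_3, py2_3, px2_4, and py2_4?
px1_1 = 130, py1_1 = 120, px0_2 = 60, py0_2 = 40, px2_3 = 220, py2_3 = 310, px2_4 = 200, py2_4 = 360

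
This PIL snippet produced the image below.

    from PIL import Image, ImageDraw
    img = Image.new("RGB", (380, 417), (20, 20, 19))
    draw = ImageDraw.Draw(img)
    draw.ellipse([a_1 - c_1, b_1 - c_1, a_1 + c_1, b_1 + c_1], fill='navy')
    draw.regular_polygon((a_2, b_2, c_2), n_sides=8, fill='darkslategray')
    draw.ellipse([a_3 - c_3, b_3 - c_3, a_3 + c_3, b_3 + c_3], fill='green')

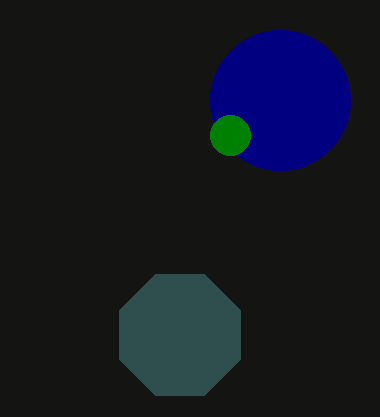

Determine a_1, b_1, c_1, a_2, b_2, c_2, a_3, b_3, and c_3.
a_1 = 280
b_1 = 100
c_1 = 70
a_2 = 180
b_2 = 335
c_2 = 65
a_3 = 230
b_3 = 135
c_3 = 20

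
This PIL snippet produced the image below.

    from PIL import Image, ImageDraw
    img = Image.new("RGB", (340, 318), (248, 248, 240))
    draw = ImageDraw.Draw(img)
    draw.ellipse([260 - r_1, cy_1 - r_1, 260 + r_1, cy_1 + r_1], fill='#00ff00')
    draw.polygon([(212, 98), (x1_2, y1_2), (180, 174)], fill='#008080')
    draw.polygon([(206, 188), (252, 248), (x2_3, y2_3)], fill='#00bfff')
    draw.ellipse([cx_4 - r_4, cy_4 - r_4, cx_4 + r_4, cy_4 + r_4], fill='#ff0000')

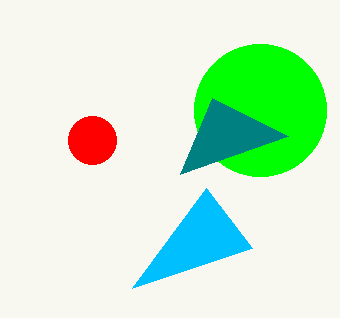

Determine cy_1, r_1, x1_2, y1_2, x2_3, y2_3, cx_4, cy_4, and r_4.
cy_1 = 110, r_1 = 66, x1_2 = 288, y1_2 = 136, x2_3 = 132, y2_3 = 288, cx_4 = 92, cy_4 = 140, r_4 = 24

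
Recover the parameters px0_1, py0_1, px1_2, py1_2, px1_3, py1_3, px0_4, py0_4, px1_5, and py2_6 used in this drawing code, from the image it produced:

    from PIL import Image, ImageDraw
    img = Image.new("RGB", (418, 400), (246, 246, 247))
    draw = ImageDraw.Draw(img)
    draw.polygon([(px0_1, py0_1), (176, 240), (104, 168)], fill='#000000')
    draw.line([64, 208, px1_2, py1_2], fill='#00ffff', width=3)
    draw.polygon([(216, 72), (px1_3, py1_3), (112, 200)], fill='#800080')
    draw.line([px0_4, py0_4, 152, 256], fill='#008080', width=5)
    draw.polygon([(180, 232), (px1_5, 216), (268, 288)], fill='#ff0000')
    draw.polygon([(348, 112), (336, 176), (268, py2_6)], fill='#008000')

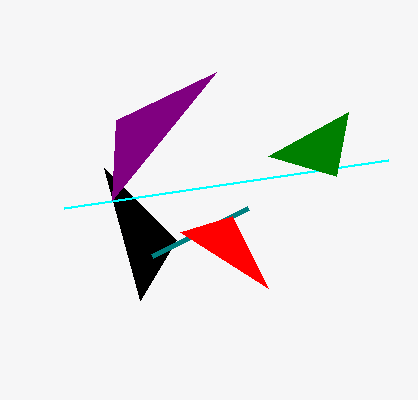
px0_1 = 140, py0_1 = 300, px1_2 = 388, py1_2 = 160, px1_3 = 116, py1_3 = 120, px0_4 = 248, py0_4 = 208, px1_5 = 232, py2_6 = 156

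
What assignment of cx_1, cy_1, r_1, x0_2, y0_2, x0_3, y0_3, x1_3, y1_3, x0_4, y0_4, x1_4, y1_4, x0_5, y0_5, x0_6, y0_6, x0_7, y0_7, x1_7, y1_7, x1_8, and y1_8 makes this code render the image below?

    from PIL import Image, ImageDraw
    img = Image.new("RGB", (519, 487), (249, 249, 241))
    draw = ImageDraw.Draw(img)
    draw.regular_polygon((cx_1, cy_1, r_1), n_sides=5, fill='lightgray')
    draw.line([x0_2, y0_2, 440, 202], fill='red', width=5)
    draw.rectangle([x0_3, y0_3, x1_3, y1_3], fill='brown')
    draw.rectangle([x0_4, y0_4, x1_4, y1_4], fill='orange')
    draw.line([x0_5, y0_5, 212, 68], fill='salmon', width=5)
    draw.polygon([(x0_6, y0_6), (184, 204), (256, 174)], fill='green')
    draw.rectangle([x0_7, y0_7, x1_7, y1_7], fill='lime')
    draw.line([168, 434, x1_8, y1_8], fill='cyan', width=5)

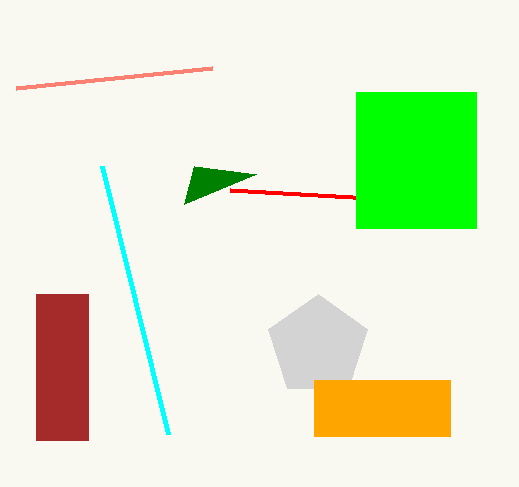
cx_1 = 318
cy_1 = 346
r_1 = 52
x0_2 = 230
y0_2 = 190
x0_3 = 36
y0_3 = 294
x1_3 = 88
y1_3 = 440
x0_4 = 314
y0_4 = 380
x1_4 = 450
y1_4 = 436
x0_5 = 16
y0_5 = 88
x0_6 = 194
y0_6 = 166
x0_7 = 356
y0_7 = 92
x1_7 = 476
y1_7 = 228
x1_8 = 102
y1_8 = 166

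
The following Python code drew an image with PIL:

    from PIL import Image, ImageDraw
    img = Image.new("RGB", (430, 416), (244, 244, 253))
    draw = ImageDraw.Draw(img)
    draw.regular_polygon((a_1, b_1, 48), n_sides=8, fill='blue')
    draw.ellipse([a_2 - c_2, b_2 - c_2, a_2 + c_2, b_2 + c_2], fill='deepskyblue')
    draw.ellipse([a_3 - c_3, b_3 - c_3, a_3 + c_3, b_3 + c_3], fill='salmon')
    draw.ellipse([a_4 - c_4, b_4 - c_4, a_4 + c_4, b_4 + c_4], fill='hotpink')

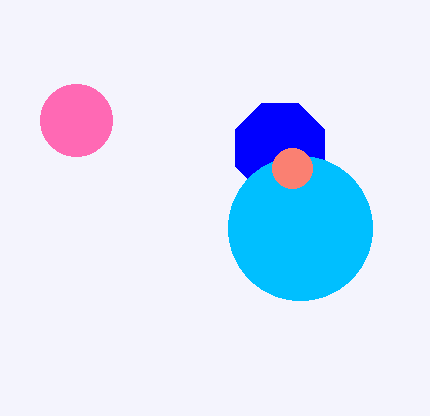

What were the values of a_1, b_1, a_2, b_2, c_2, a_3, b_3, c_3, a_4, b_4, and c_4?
a_1 = 280; b_1 = 148; a_2 = 300; b_2 = 228; c_2 = 72; a_3 = 292; b_3 = 168; c_3 = 20; a_4 = 76; b_4 = 120; c_4 = 36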